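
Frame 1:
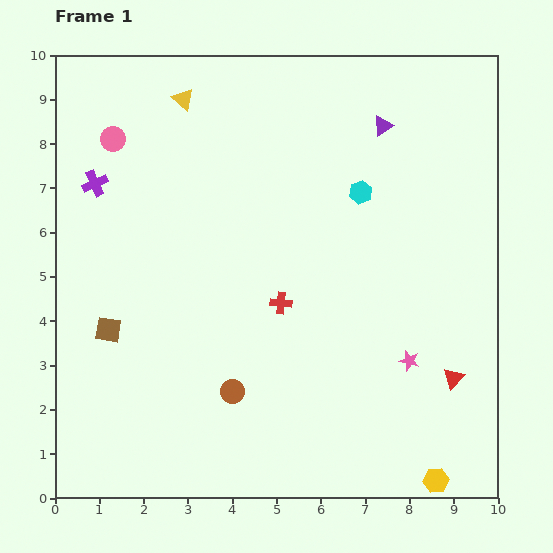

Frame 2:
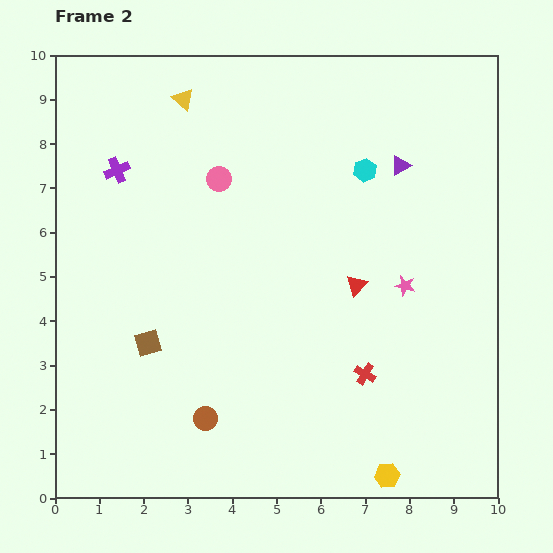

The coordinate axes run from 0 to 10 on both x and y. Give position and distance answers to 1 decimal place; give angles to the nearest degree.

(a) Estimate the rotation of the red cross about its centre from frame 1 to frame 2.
27° clockwise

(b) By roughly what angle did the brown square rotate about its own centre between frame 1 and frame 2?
24° counter-clockwise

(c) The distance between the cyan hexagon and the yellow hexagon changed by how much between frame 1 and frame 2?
+0.2

Distance in frame 1: 6.7. Distance in frame 2: 6.9.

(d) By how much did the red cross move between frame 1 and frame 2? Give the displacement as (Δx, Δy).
(1.9, -1.6)

The red cross was at (5.1, 4.4) in frame 1 and (7.0, 2.8) in frame 2.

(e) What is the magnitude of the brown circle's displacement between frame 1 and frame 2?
0.8

The brown circle moved from (4.0, 2.4) to (3.4, 1.8), a distance of √(0.6² + 0.6²) ≈ 0.8.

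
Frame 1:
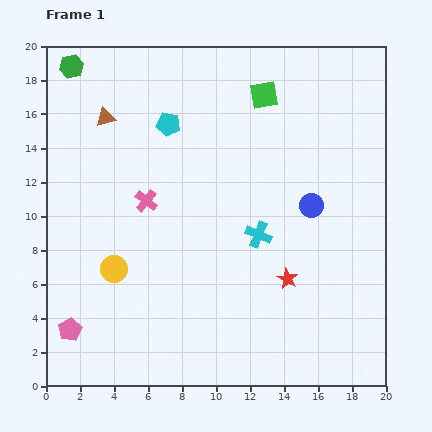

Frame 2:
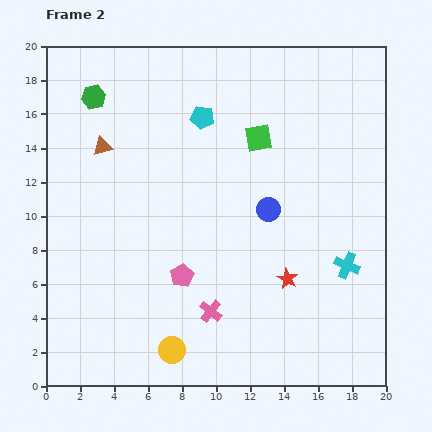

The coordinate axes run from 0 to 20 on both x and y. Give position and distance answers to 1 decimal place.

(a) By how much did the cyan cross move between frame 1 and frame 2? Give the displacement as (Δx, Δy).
(5.2, -1.8)

The cyan cross was at (12.5, 8.9) in frame 1 and (17.7, 7.1) in frame 2.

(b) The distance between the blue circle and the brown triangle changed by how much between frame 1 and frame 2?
-2.7

Distance in frame 1: 13.2. Distance in frame 2: 10.5.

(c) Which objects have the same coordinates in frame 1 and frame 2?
the red star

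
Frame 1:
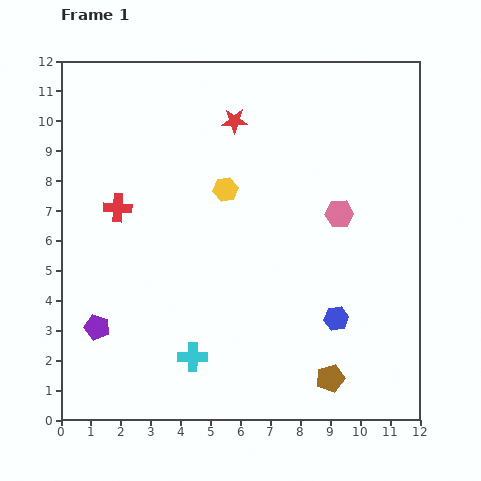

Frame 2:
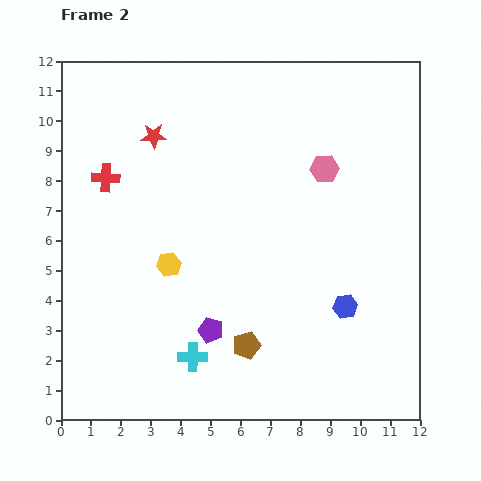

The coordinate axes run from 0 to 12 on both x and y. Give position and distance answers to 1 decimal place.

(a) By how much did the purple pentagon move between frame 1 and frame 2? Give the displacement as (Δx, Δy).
(3.8, -0.1)

The purple pentagon was at (1.2, 3.1) in frame 1 and (5.0, 3.0) in frame 2.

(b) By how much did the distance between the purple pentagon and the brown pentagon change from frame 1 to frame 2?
-6.7

Distance in frame 1: 8.0. Distance in frame 2: 1.3.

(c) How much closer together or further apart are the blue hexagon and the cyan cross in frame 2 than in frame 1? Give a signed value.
+0.4

Distance in frame 1: 5.0. Distance in frame 2: 5.4.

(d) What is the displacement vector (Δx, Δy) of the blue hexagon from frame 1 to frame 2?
(0.3, 0.4)

The blue hexagon was at (9.2, 3.4) in frame 1 and (9.5, 3.8) in frame 2.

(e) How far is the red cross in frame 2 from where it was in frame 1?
1.1

The red cross moved from (1.9, 7.1) to (1.5, 8.1), a distance of √(0.4² + 1.0²) ≈ 1.1.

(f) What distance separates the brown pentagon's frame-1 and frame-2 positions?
3.0

The brown pentagon moved from (9.0, 1.4) to (6.2, 2.5), a distance of √(2.8² + 1.1²) ≈ 3.0.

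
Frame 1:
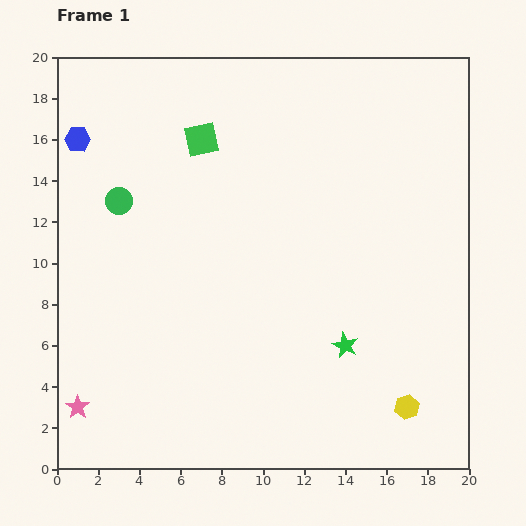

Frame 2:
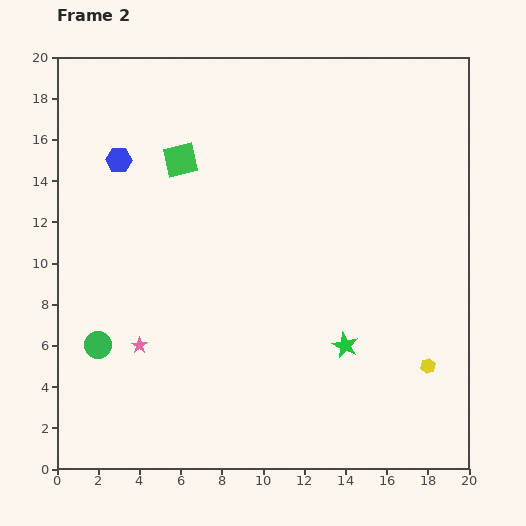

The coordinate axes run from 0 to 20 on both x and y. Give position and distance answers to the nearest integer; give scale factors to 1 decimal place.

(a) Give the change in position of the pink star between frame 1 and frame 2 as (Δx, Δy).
(3, 3)

The pink star was at (1, 3) in frame 1 and (4, 6) in frame 2.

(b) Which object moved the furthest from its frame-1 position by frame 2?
the green circle

(moved 7; next 4)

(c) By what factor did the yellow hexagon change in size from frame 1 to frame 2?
0.6×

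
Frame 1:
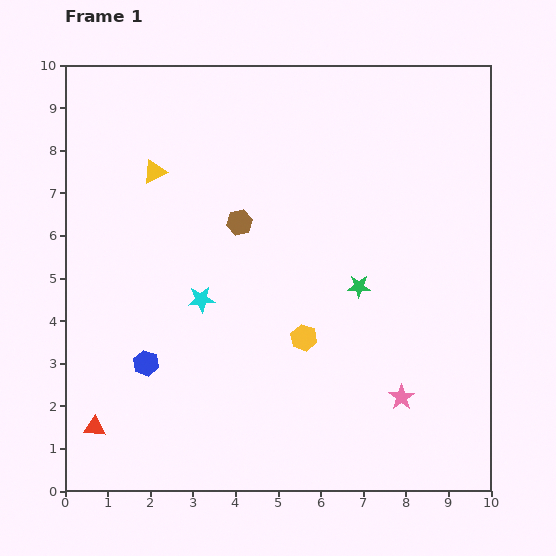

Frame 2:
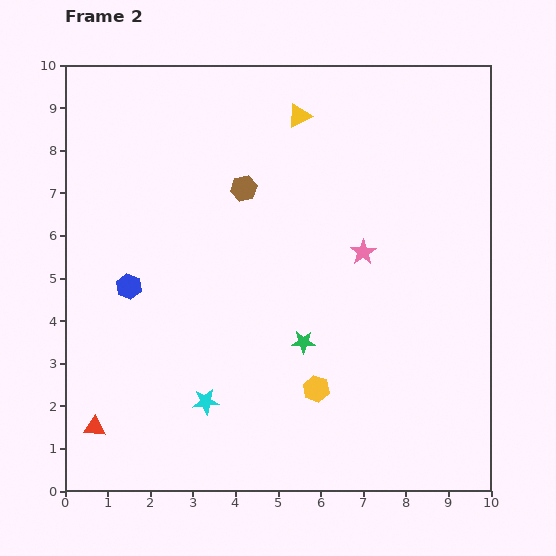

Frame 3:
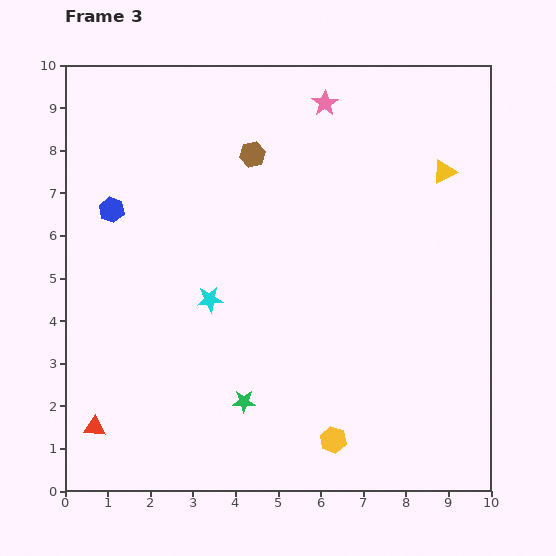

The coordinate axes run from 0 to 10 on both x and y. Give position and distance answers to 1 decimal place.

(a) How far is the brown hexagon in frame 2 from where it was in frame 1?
0.8

The brown hexagon moved from (4.1, 6.3) to (4.2, 7.1), a distance of √(0.1² + 0.8²) ≈ 0.8.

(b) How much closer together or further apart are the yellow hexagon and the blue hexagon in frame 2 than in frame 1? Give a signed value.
+1.3

Distance in frame 1: 3.7. Distance in frame 2: 5.0.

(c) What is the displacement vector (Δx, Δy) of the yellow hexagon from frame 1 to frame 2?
(0.3, -1.2)

The yellow hexagon was at (5.6, 3.6) in frame 1 and (5.9, 2.4) in frame 2.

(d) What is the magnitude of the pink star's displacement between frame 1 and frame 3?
7.1

The pink star moved from (7.9, 2.2) to (6.1, 9.1), a distance of √(1.8² + 6.9²) ≈ 7.1.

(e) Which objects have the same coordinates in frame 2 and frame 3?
the red triangle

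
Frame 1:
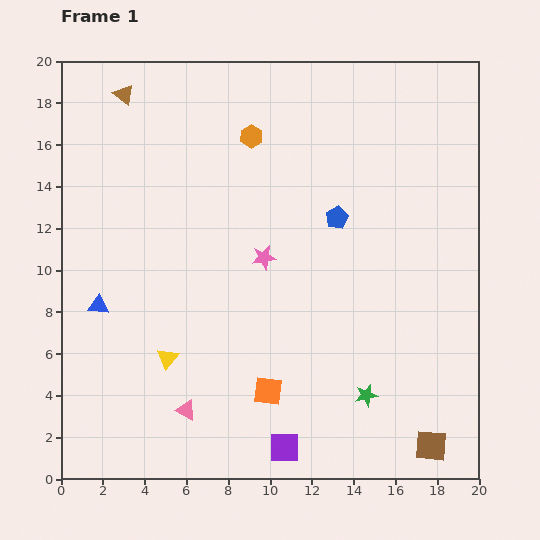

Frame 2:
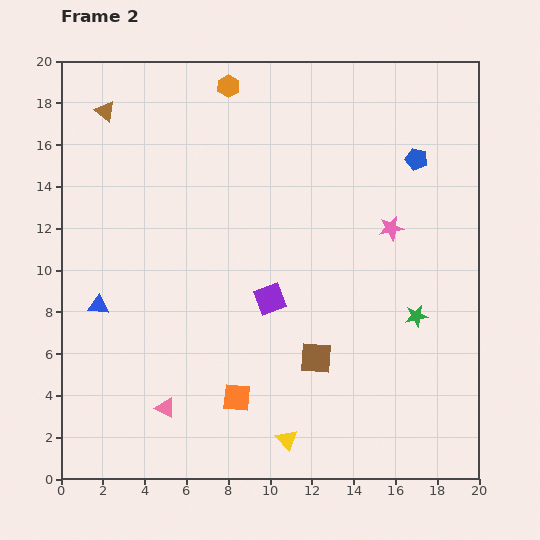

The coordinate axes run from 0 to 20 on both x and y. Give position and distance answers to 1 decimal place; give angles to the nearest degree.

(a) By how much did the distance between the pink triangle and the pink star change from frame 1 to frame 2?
+5.6

Distance in frame 1: 8.2. Distance in frame 2: 13.8.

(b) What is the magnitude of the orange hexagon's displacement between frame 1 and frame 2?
2.6

The orange hexagon moved from (9.1, 16.4) to (8.0, 18.8), a distance of √(1.1² + 2.4²) ≈ 2.6.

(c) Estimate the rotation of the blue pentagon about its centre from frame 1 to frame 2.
28° counter-clockwise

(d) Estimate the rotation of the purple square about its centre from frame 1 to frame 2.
20° counter-clockwise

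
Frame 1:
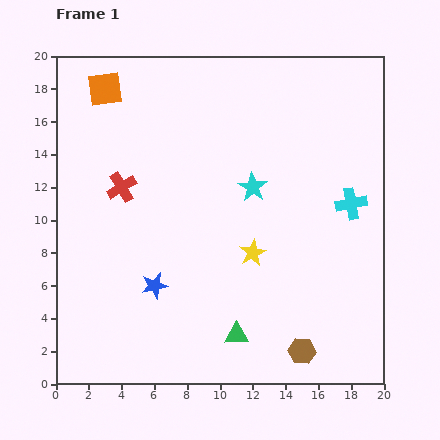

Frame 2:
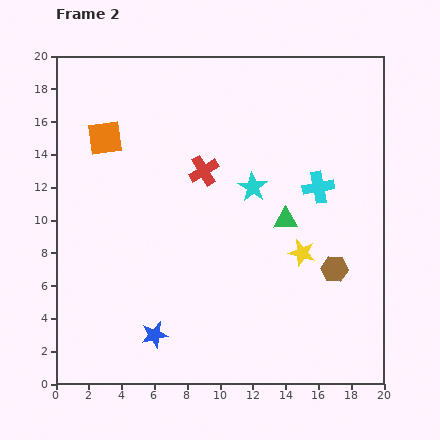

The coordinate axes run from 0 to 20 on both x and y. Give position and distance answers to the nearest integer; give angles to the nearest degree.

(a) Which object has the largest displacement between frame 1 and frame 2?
the green triangle

(moved 8; next 5)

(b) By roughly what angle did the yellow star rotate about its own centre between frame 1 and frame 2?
31° counter-clockwise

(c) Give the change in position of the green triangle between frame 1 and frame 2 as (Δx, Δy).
(3, 7)

The green triangle was at (11, 3) in frame 1 and (14, 10) in frame 2.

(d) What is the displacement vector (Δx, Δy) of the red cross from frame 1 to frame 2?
(5, 1)

The red cross was at (4, 12) in frame 1 and (9, 13) in frame 2.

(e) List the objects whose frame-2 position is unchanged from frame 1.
the cyan star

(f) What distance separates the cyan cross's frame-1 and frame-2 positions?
2

The cyan cross moved from (18, 11) to (16, 12), a distance of √(2² + 1²) ≈ 2.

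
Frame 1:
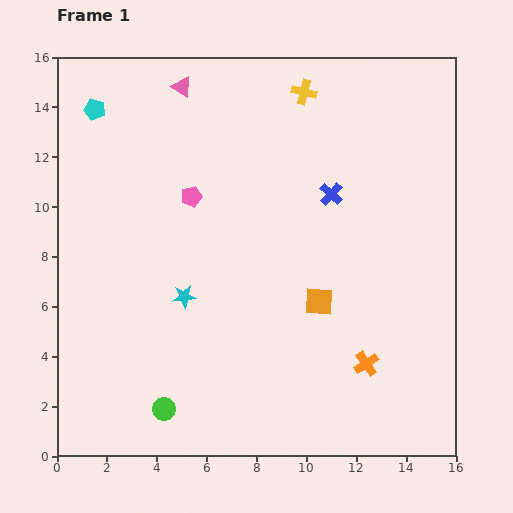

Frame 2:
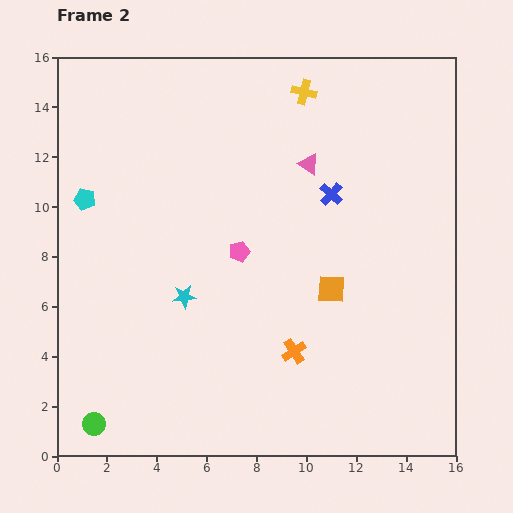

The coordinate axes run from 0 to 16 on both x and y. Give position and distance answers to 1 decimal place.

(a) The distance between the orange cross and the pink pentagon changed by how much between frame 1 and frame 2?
-5.1

Distance in frame 1: 9.7. Distance in frame 2: 4.6.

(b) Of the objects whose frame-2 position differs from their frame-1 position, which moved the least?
the orange square

(moved 0.7)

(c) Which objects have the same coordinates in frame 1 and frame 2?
the yellow cross, the cyan star, the blue cross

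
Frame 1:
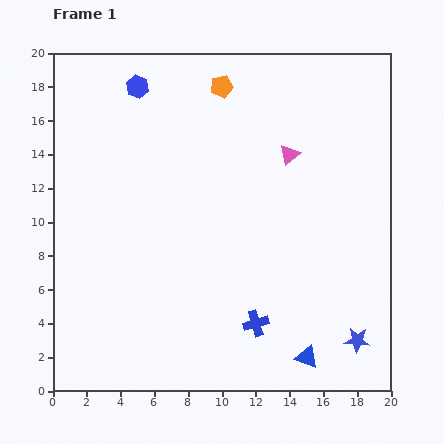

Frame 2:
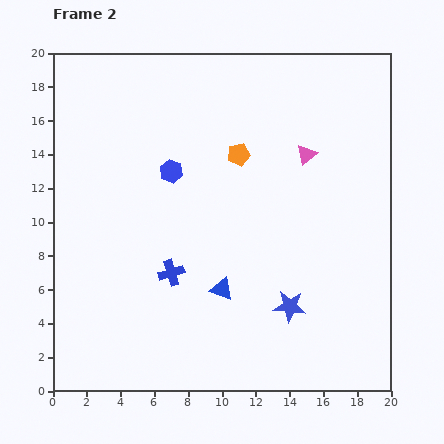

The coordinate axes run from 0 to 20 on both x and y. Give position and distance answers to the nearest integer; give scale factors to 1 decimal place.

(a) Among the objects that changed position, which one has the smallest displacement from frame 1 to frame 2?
the pink triangle

(moved 1)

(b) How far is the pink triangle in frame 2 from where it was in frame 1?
1

The pink triangle moved from (14, 14) to (15, 14), a distance of √(1² + 0²) ≈ 1.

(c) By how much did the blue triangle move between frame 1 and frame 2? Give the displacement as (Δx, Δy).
(-5, 4)

The blue triangle was at (15, 2) in frame 1 and (10, 6) in frame 2.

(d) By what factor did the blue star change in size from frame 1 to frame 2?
1.3×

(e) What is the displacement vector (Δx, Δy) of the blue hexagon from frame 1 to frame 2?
(2, -5)

The blue hexagon was at (5, 18) in frame 1 and (7, 13) in frame 2.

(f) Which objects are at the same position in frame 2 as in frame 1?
none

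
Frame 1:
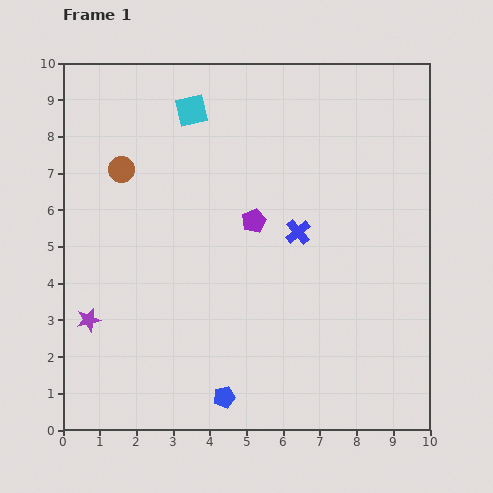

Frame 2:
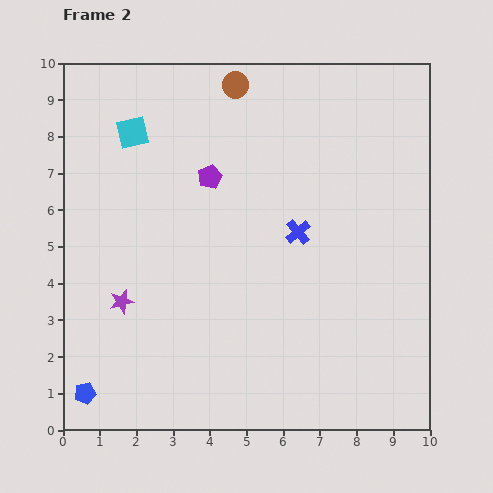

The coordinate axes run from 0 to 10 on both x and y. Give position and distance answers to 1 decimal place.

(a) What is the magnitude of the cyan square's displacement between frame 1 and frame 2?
1.7

The cyan square moved from (3.5, 8.7) to (1.9, 8.1), a distance of √(1.6² + 0.6²) ≈ 1.7.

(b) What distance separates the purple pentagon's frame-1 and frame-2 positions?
1.7

The purple pentagon moved from (5.2, 5.7) to (4.0, 6.9), a distance of √(1.2² + 1.2²) ≈ 1.7.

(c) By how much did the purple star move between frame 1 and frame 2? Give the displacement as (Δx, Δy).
(0.9, 0.5)

The purple star was at (0.7, 3.0) in frame 1 and (1.6, 3.5) in frame 2.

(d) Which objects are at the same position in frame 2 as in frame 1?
the blue cross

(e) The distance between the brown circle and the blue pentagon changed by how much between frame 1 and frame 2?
+2.5

Distance in frame 1: 6.8. Distance in frame 2: 9.3.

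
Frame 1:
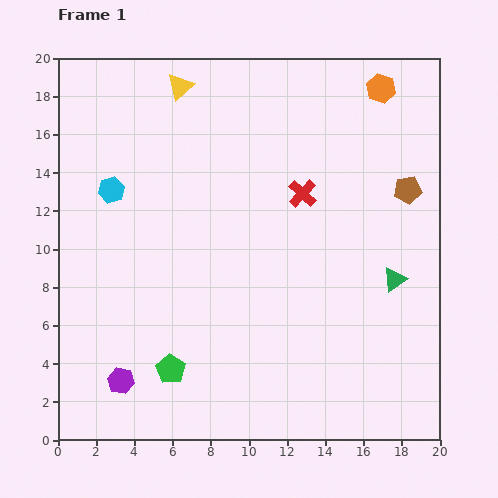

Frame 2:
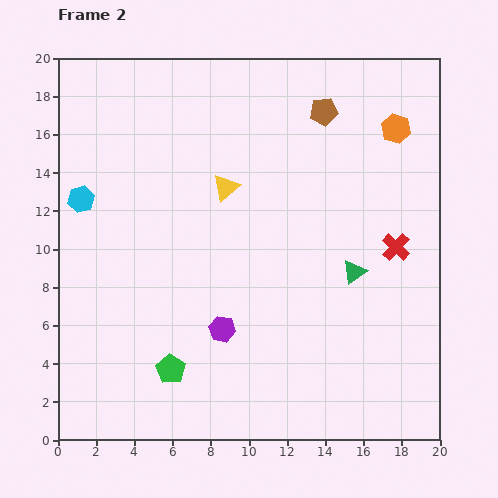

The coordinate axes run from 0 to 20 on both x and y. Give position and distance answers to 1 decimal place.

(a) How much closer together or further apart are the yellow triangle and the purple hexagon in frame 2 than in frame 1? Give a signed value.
-8.3

Distance in frame 1: 15.7. Distance in frame 2: 7.4.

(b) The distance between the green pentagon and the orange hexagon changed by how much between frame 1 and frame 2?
-1.1

Distance in frame 1: 18.4. Distance in frame 2: 17.3.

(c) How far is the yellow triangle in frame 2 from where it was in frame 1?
5.8

The yellow triangle moved from (6.4, 18.5) to (8.8, 13.2), a distance of √(2.4² + 5.3²) ≈ 5.8.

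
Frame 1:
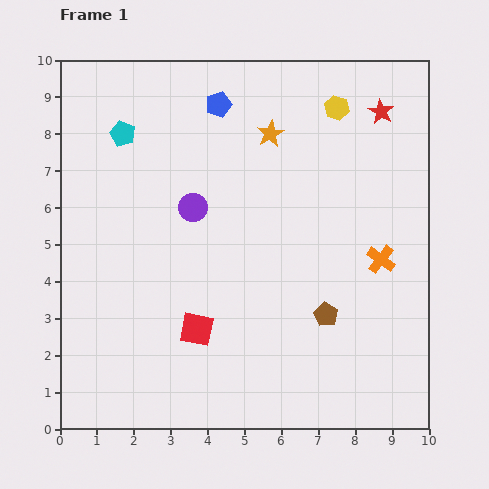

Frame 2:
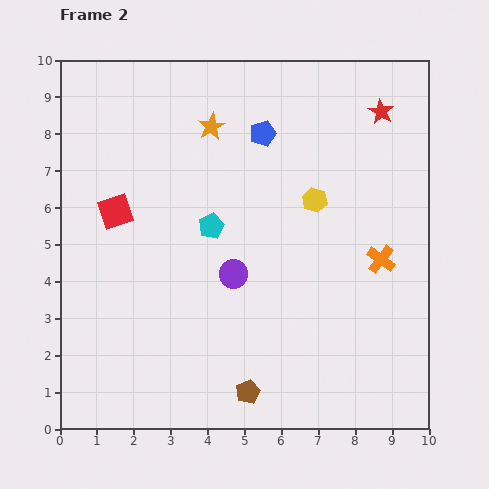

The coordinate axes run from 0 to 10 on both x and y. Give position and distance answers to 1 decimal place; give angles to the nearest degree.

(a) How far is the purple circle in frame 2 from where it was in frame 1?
2.1

The purple circle moved from (3.6, 6.0) to (4.7, 4.2), a distance of √(1.1² + 1.8²) ≈ 2.1.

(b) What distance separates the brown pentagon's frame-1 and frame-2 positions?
3.0

The brown pentagon moved from (7.2, 3.1) to (5.1, 1.0), a distance of √(2.1² + 2.1²) ≈ 3.0.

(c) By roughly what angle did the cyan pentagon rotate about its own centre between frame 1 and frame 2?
22° clockwise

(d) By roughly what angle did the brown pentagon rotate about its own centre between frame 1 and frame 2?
17° clockwise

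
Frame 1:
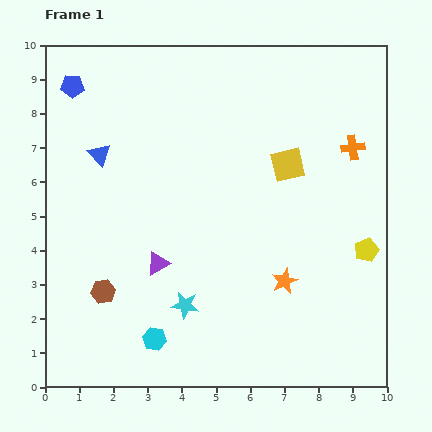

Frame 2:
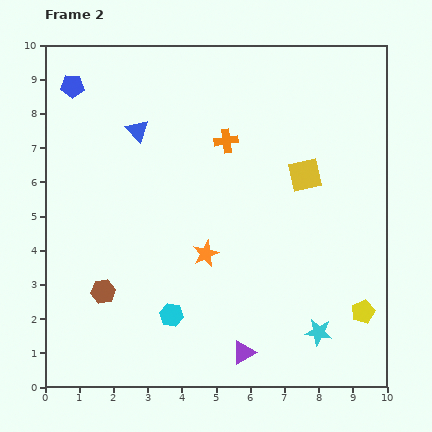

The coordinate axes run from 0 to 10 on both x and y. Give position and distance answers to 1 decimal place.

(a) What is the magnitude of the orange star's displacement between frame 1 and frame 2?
2.4

The orange star moved from (7.0, 3.1) to (4.7, 3.9), a distance of √(2.3² + 0.8²) ≈ 2.4.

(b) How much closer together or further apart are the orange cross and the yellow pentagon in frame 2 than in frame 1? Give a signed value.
+3.4

Distance in frame 1: 3.0. Distance in frame 2: 6.4.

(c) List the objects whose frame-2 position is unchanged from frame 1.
the brown hexagon, the blue pentagon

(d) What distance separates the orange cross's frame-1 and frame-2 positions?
3.7

The orange cross moved from (9.0, 7.0) to (5.3, 7.2), a distance of √(3.7² + 0.2²) ≈ 3.7.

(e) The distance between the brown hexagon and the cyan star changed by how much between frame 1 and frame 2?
+4.0

Distance in frame 1: 2.4. Distance in frame 2: 6.4.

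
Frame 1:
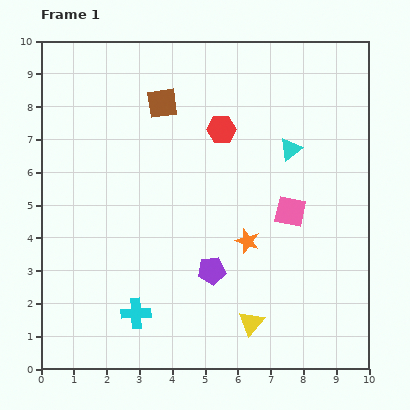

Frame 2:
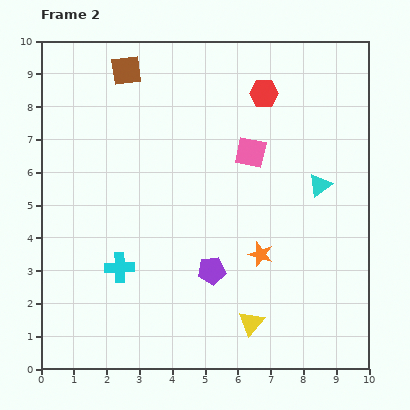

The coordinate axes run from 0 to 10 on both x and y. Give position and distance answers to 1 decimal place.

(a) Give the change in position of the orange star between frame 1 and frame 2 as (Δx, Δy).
(0.4, -0.4)

The orange star was at (6.3, 3.9) in frame 1 and (6.7, 3.5) in frame 2.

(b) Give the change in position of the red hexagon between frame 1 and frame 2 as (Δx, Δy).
(1.3, 1.1)

The red hexagon was at (5.5, 7.3) in frame 1 and (6.8, 8.4) in frame 2.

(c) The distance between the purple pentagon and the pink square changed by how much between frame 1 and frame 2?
+0.8

Distance in frame 1: 3.0. Distance in frame 2: 3.8.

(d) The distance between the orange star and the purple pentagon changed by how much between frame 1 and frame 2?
+0.2

Distance in frame 1: 1.4. Distance in frame 2: 1.6.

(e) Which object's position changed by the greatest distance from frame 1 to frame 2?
the pink square

(moved 2.2; next 1.7)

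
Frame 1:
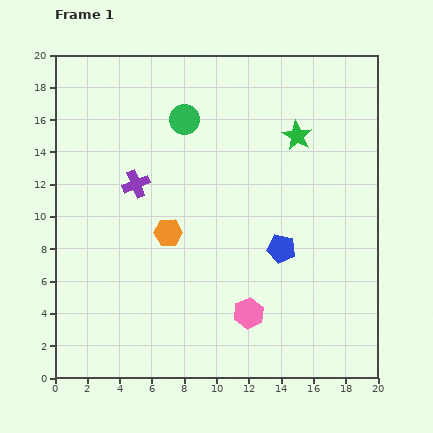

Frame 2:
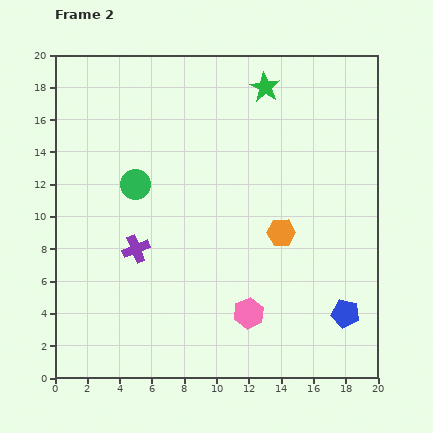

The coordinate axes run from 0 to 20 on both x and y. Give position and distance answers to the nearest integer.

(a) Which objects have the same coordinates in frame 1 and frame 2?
the pink hexagon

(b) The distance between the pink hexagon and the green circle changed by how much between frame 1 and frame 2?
-2

Distance in frame 1: 13. Distance in frame 2: 11.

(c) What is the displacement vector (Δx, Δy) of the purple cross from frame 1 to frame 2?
(0, -4)

The purple cross was at (5, 12) in frame 1 and (5, 8) in frame 2.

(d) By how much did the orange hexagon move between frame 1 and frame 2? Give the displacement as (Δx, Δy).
(7, 0)

The orange hexagon was at (7, 9) in frame 1 and (14, 9) in frame 2.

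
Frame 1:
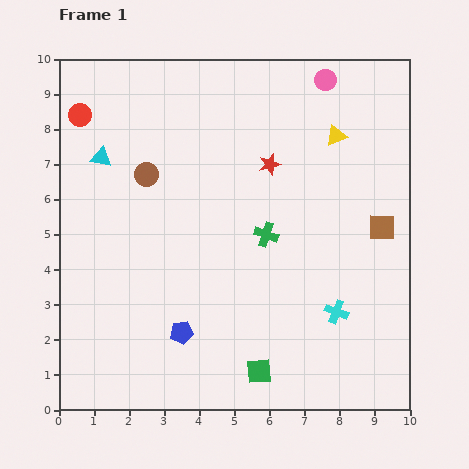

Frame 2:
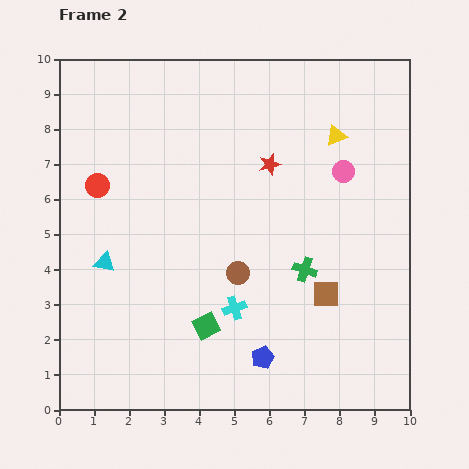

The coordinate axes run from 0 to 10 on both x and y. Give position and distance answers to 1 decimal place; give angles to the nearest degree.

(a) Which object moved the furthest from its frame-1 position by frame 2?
the brown circle

(moved 3.8; next 3.0)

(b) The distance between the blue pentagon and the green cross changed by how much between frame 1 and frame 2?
-0.9

Distance in frame 1: 3.7. Distance in frame 2: 2.8.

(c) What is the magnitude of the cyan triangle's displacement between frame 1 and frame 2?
3.0

The cyan triangle moved from (1.2, 7.2) to (1.3, 4.2), a distance of √(0.1² + 3.0²) ≈ 3.0.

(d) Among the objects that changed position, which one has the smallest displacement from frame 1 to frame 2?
the green cross

(moved 1.5)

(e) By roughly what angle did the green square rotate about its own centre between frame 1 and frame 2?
22° counter-clockwise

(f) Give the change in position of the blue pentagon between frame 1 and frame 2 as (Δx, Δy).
(2.3, -0.7)

The blue pentagon was at (3.5, 2.2) in frame 1 and (5.8, 1.5) in frame 2.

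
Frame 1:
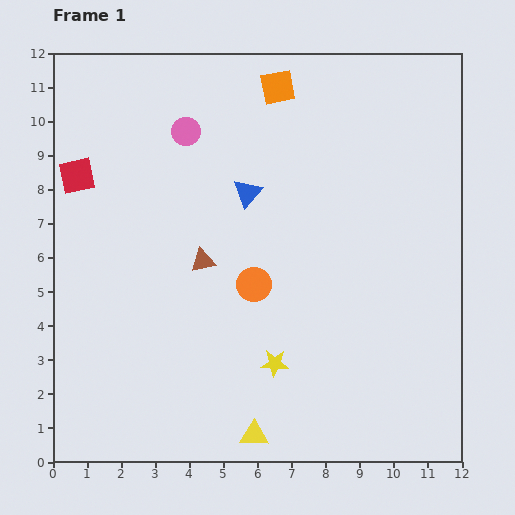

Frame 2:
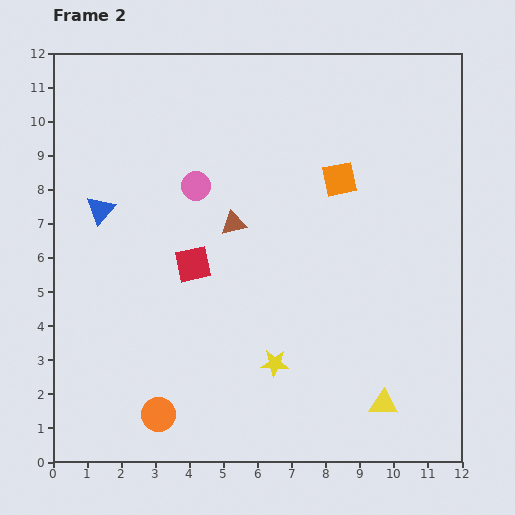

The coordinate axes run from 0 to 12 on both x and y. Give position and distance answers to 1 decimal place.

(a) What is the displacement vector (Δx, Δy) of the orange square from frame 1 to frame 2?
(1.8, -2.7)

The orange square was at (6.6, 11.0) in frame 1 and (8.4, 8.3) in frame 2.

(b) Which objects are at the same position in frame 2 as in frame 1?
the yellow star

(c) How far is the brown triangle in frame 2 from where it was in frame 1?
1.4

The brown triangle moved from (4.4, 5.9) to (5.3, 7.0), a distance of √(0.9² + 1.1²) ≈ 1.4.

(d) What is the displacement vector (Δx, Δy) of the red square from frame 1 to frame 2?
(3.4, -2.6)

The red square was at (0.7, 8.4) in frame 1 and (4.1, 5.8) in frame 2.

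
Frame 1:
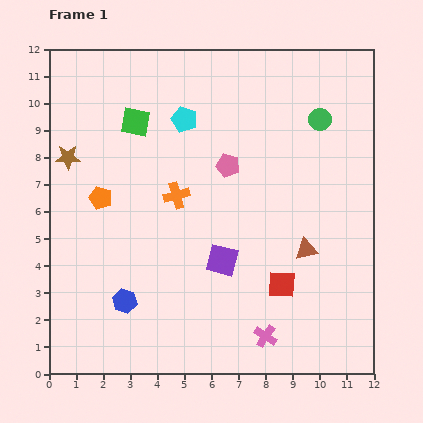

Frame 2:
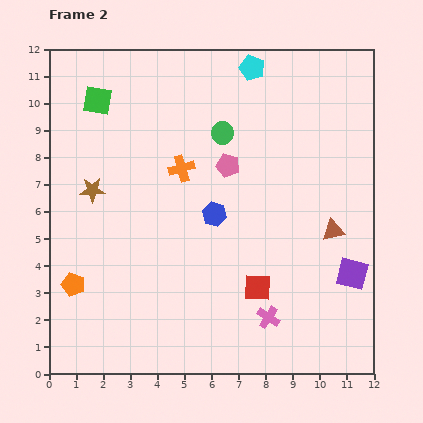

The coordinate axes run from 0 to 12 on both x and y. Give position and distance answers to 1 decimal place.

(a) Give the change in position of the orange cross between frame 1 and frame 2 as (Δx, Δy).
(0.2, 1.0)

The orange cross was at (4.7, 6.6) in frame 1 and (4.9, 7.6) in frame 2.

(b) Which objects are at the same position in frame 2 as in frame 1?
the pink pentagon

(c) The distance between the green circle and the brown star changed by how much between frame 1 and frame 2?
-4.2

Distance in frame 1: 9.4. Distance in frame 2: 5.2.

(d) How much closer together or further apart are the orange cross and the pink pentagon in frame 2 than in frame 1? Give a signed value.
-0.5

Distance in frame 1: 2.2. Distance in frame 2: 1.7.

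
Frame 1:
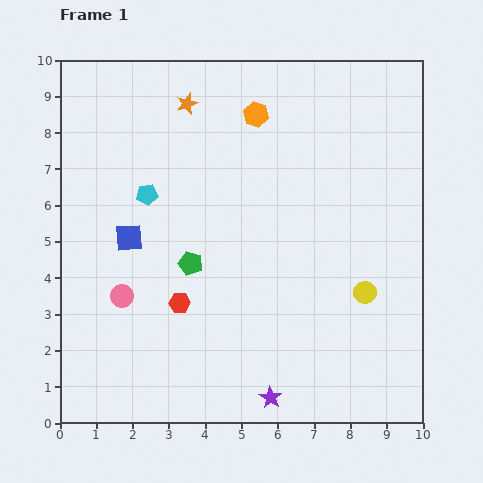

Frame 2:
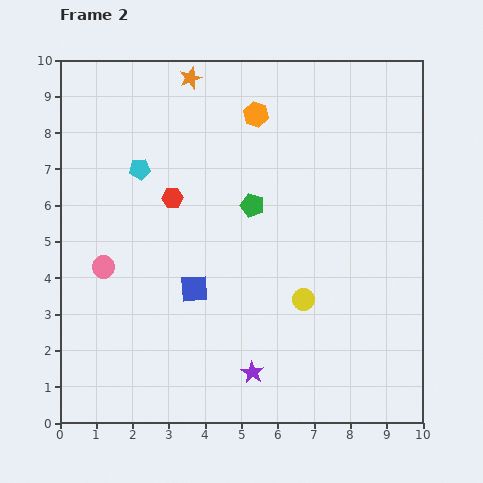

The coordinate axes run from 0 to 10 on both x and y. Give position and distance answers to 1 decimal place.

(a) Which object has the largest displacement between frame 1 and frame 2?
the red hexagon

(moved 2.9; next 2.3)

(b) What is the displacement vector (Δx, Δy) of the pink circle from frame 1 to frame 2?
(-0.5, 0.8)

The pink circle was at (1.7, 3.5) in frame 1 and (1.2, 4.3) in frame 2.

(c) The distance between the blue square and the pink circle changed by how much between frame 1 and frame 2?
+1.0

Distance in frame 1: 1.6. Distance in frame 2: 2.6.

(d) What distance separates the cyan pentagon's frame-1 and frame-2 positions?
0.7

The cyan pentagon moved from (2.4, 6.3) to (2.2, 7.0), a distance of √(0.2² + 0.7²) ≈ 0.7.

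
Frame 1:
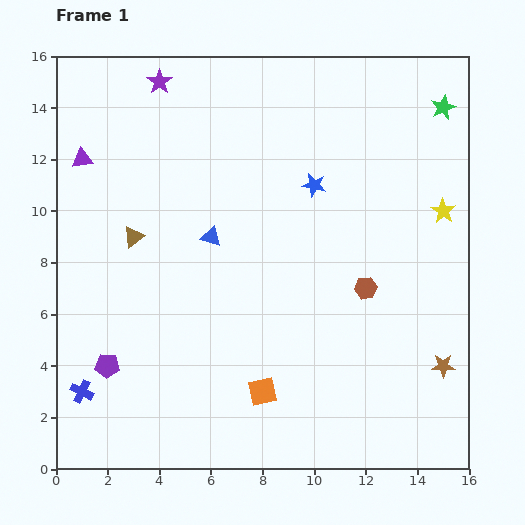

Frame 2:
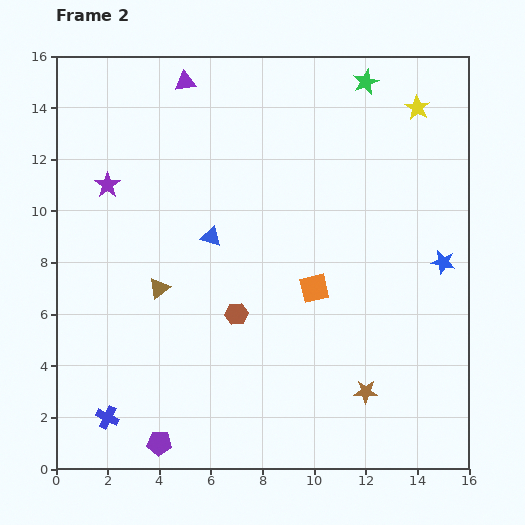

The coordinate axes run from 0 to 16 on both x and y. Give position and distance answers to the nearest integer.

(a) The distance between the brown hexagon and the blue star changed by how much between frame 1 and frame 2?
+4

Distance in frame 1: 4. Distance in frame 2: 8.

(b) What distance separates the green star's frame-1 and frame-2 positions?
3

The green star moved from (15, 14) to (12, 15), a distance of √(3² + 1²) ≈ 3.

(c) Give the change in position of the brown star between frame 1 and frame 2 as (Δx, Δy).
(-3, -1)

The brown star was at (15, 4) in frame 1 and (12, 3) in frame 2.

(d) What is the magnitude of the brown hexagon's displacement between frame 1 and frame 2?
5

The brown hexagon moved from (12, 7) to (7, 6), a distance of √(5² + 1²) ≈ 5.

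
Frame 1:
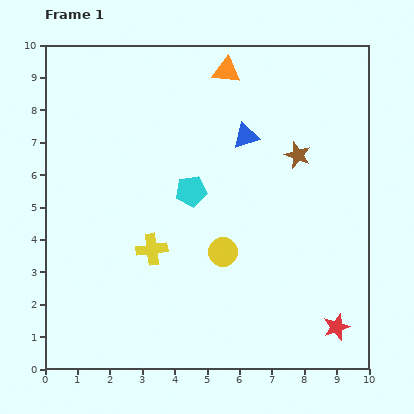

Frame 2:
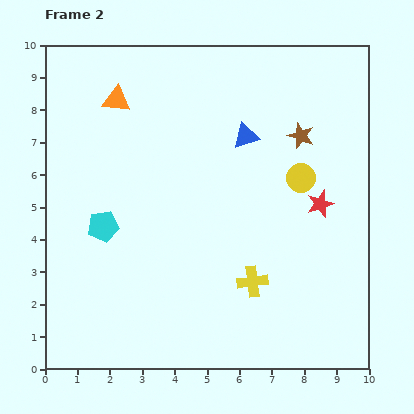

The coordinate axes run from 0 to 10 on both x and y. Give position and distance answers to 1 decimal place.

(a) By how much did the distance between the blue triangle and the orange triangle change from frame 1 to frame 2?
+2.0

Distance in frame 1: 2.1. Distance in frame 2: 4.1.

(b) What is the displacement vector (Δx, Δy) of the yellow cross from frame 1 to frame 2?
(3.1, -1.0)

The yellow cross was at (3.3, 3.7) in frame 1 and (6.4, 2.7) in frame 2.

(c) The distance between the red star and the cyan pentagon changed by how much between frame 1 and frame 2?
+0.5

Distance in frame 1: 6.2. Distance in frame 2: 6.7.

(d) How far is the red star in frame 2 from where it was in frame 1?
3.8

The red star moved from (9.0, 1.3) to (8.5, 5.1), a distance of √(0.5² + 3.8²) ≈ 3.8.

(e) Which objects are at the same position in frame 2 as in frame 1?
the blue triangle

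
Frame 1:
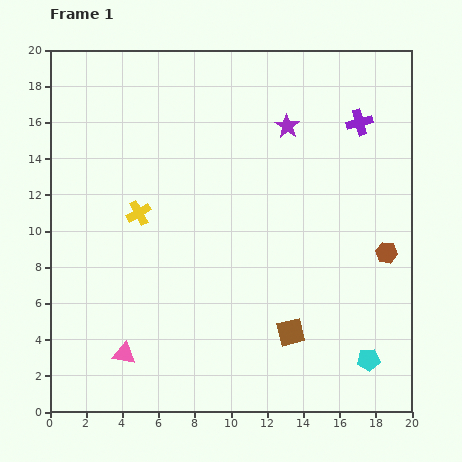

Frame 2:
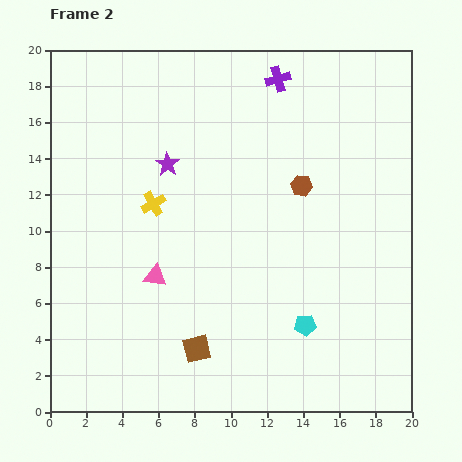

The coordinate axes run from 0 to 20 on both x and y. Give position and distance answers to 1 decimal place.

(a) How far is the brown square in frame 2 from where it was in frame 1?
5.3

The brown square moved from (13.3, 4.4) to (8.1, 3.5), a distance of √(5.2² + 0.9²) ≈ 5.3.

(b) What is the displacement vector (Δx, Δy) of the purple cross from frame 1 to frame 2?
(-4.5, 2.4)

The purple cross was at (17.1, 16.0) in frame 1 and (12.6, 18.4) in frame 2.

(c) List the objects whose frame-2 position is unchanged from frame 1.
none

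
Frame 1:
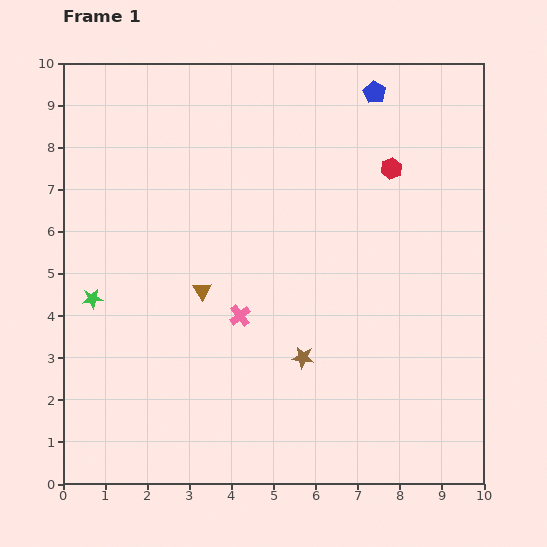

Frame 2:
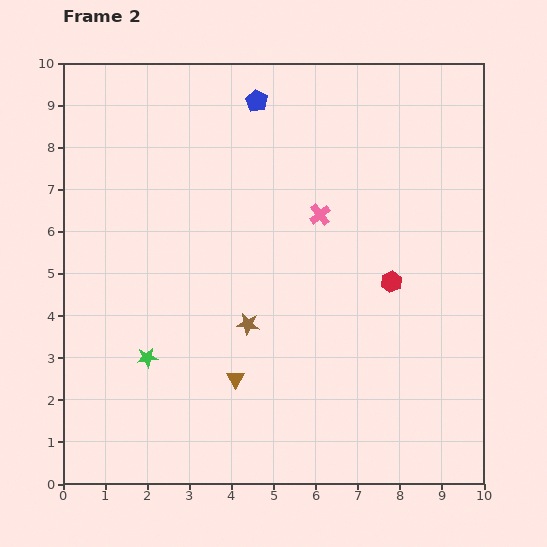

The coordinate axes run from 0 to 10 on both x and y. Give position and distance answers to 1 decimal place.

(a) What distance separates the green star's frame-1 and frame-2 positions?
1.9

The green star moved from (0.7, 4.4) to (2.0, 3.0), a distance of √(1.3² + 1.4²) ≈ 1.9.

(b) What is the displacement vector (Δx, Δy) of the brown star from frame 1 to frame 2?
(-1.3, 0.8)

The brown star was at (5.7, 3.0) in frame 1 and (4.4, 3.8) in frame 2.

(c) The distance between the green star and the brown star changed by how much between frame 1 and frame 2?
-2.7

Distance in frame 1: 5.2. Distance in frame 2: 2.5.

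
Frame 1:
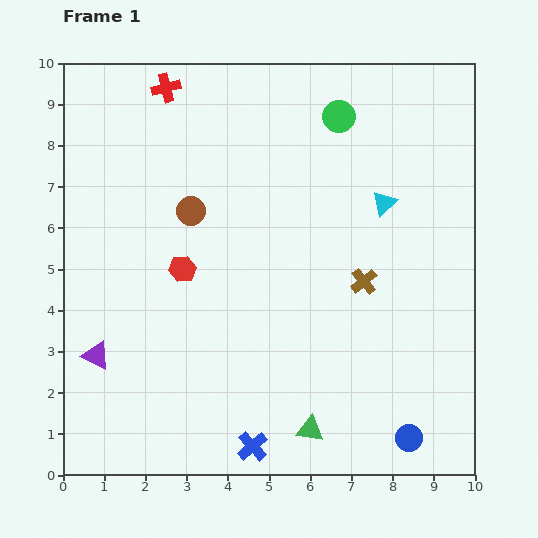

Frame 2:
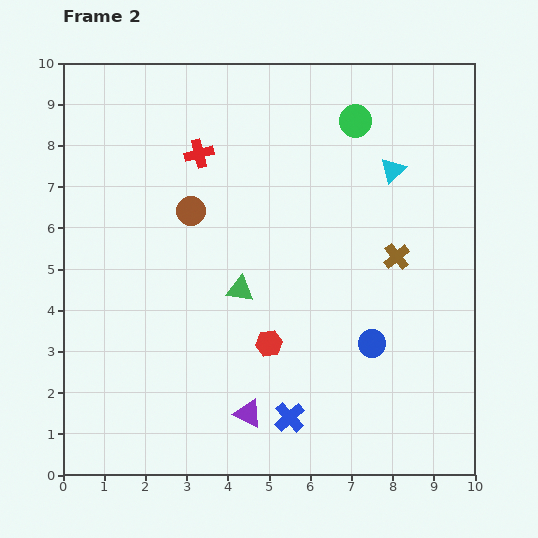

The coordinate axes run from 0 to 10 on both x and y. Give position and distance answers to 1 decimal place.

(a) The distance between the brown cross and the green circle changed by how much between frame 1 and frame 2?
-0.6

Distance in frame 1: 4.0. Distance in frame 2: 3.4.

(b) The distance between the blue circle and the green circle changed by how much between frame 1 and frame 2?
-2.6

Distance in frame 1: 8.0. Distance in frame 2: 5.4.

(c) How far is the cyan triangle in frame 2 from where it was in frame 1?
0.8

The cyan triangle moved from (7.8, 6.6) to (8.0, 7.4), a distance of √(0.2² + 0.8²) ≈ 0.8.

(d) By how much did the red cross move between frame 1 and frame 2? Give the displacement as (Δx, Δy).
(0.8, -1.6)

The red cross was at (2.5, 9.4) in frame 1 and (3.3, 7.8) in frame 2.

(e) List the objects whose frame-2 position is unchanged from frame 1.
the brown circle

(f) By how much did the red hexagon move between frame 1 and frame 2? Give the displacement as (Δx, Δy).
(2.1, -1.8)

The red hexagon was at (2.9, 5.0) in frame 1 and (5.0, 3.2) in frame 2.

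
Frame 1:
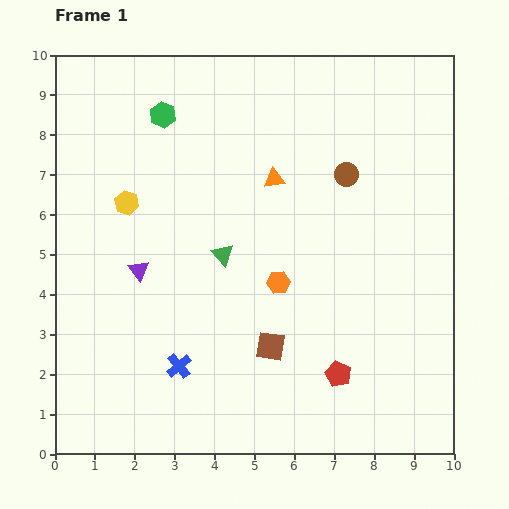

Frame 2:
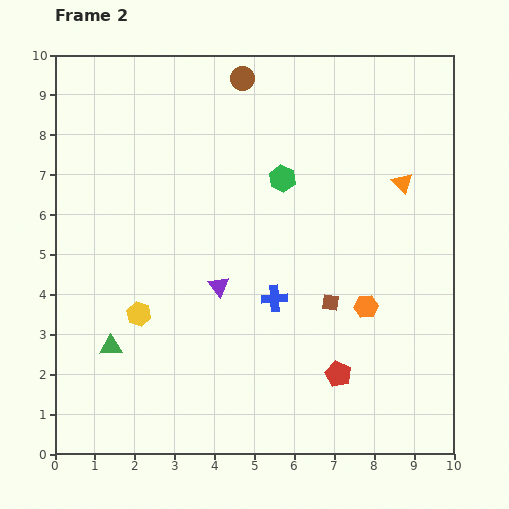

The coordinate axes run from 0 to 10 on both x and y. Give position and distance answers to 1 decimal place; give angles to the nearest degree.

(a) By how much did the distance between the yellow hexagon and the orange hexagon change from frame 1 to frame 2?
+1.4

Distance in frame 1: 4.3. Distance in frame 2: 5.7.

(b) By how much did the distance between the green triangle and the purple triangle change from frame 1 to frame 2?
+1.0

Distance in frame 1: 2.1. Distance in frame 2: 3.1.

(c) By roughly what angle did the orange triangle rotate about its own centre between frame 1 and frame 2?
54° clockwise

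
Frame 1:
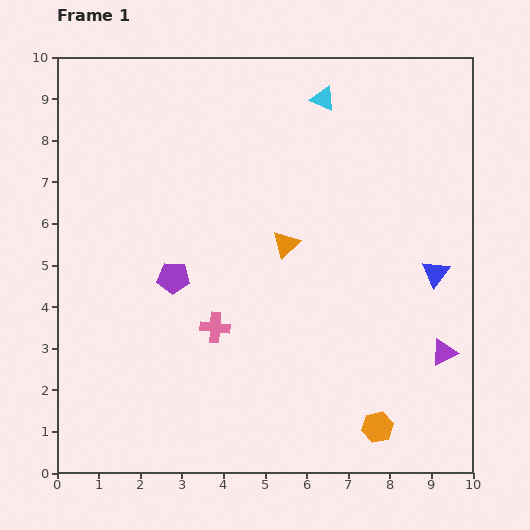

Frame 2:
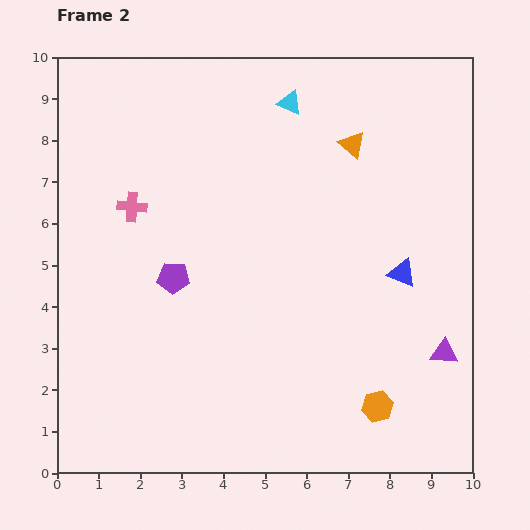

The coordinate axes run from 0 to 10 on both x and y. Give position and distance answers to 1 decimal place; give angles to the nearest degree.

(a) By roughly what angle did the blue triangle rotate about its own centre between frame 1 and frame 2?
43° counter-clockwise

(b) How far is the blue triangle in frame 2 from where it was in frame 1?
0.8

The blue triangle moved from (9.1, 4.8) to (8.3, 4.8), a distance of √(0.8² + 0.0²) ≈ 0.8.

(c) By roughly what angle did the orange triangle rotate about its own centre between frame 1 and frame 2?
34° counter-clockwise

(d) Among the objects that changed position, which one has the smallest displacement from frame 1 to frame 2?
the orange hexagon

(moved 0.5)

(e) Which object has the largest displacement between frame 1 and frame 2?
the pink cross

(moved 3.5; next 2.9)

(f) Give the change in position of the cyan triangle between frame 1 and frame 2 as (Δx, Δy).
(-0.8, -0.1)

The cyan triangle was at (6.4, 9.0) in frame 1 and (5.6, 8.9) in frame 2.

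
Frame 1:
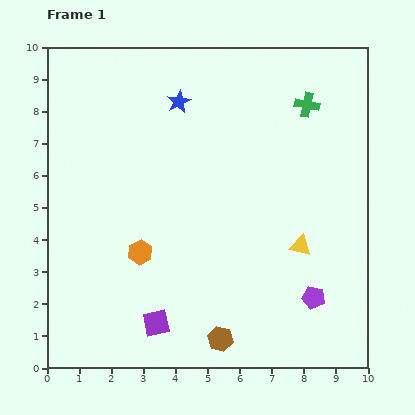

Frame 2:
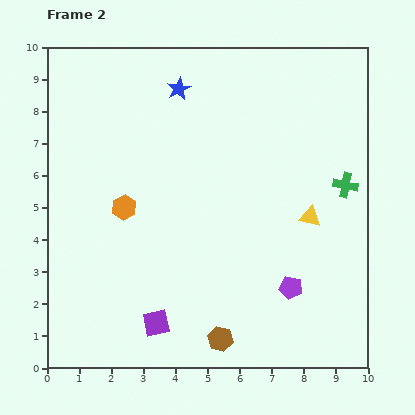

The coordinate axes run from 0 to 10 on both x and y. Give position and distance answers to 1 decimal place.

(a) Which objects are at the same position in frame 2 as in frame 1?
the purple square, the brown hexagon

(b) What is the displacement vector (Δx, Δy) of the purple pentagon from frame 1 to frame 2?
(-0.7, 0.3)

The purple pentagon was at (8.3, 2.2) in frame 1 and (7.6, 2.5) in frame 2.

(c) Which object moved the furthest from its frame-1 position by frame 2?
the green cross

(moved 2.8; next 1.5)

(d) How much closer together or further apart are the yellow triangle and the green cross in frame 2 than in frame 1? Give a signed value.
-2.9

Distance in frame 1: 4.4. Distance in frame 2: 1.5.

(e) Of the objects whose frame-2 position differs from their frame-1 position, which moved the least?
the blue star

(moved 0.4)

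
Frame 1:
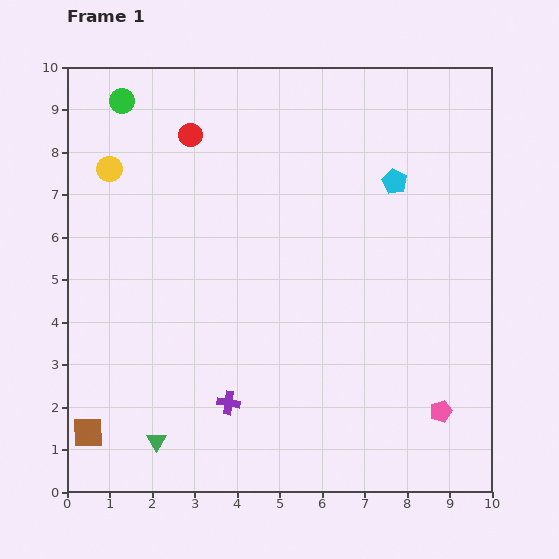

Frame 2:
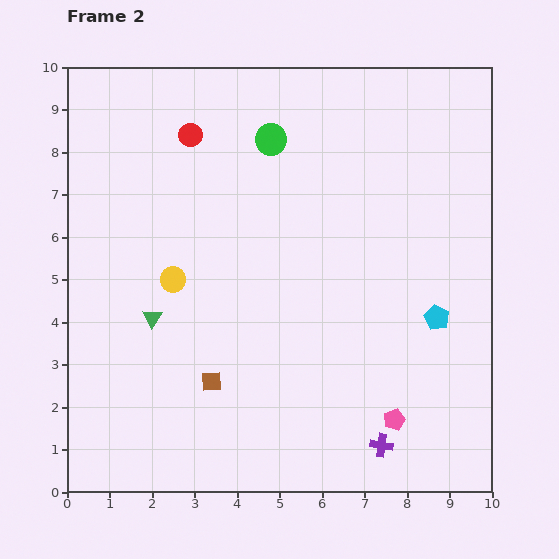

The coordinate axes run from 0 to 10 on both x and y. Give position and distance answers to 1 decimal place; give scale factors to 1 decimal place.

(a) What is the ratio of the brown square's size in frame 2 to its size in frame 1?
0.6×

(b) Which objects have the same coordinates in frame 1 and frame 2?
the red circle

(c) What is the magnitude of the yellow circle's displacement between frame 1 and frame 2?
3.0

The yellow circle moved from (1.0, 7.6) to (2.5, 5.0), a distance of √(1.5² + 2.6²) ≈ 3.0.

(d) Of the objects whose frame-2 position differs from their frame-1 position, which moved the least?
the pink pentagon

(moved 1.1)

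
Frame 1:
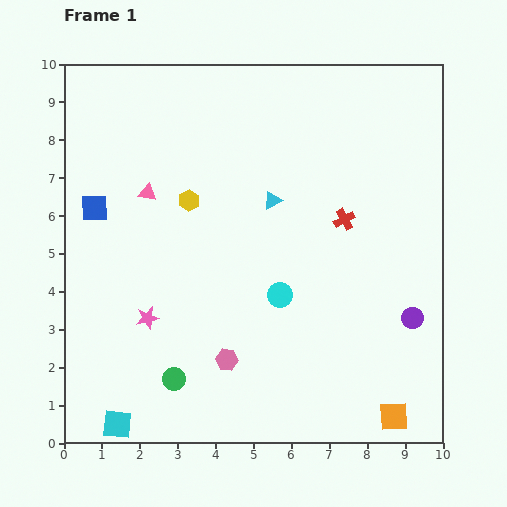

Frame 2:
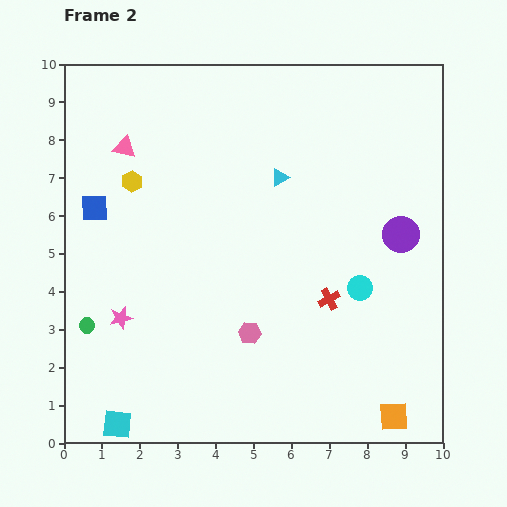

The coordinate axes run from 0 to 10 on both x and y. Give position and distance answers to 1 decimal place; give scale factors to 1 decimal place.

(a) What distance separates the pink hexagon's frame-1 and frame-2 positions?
0.9

The pink hexagon moved from (4.3, 2.2) to (4.9, 2.9), a distance of √(0.6² + 0.7²) ≈ 0.9.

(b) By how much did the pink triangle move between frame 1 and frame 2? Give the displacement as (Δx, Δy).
(-0.6, 1.2)

The pink triangle was at (2.2, 6.6) in frame 1 and (1.6, 7.8) in frame 2.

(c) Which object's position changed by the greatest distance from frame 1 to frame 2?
the green circle

(moved 2.7; next 2.2)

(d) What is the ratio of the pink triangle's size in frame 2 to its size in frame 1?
1.3×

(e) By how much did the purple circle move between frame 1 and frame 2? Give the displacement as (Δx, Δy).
(-0.3, 2.2)

The purple circle was at (9.2, 3.3) in frame 1 and (8.9, 5.5) in frame 2.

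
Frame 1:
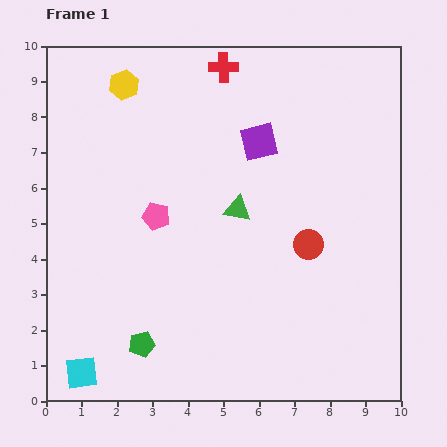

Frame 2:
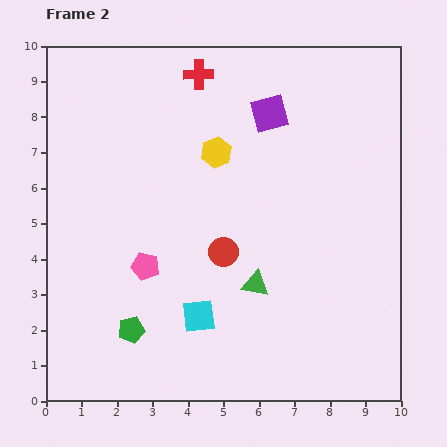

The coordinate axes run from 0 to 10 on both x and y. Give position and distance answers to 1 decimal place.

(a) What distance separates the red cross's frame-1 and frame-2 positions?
0.7

The red cross moved from (5.0, 9.4) to (4.3, 9.2), a distance of √(0.7² + 0.2²) ≈ 0.7.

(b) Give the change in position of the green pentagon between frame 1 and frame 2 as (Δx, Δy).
(-0.3, 0.4)

The green pentagon was at (2.7, 1.6) in frame 1 and (2.4, 2.0) in frame 2.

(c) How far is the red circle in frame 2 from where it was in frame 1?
2.4

The red circle moved from (7.4, 4.4) to (5.0, 4.2), a distance of √(2.4² + 0.2²) ≈ 2.4.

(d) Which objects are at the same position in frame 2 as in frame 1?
none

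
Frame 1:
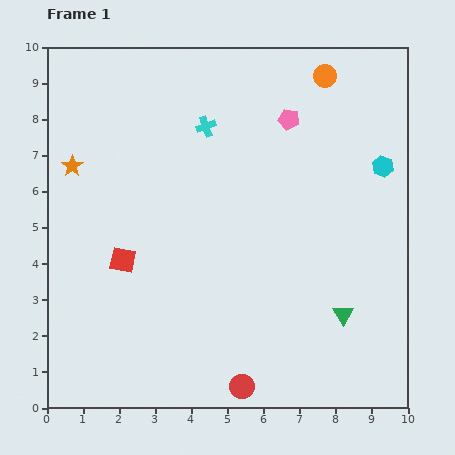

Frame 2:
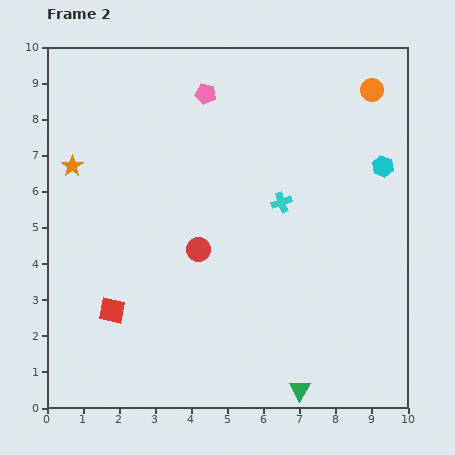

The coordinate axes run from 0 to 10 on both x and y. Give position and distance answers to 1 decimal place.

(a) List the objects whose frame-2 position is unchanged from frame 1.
the orange star, the cyan hexagon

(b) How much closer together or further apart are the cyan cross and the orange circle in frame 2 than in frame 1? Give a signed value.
+0.4

Distance in frame 1: 3.6. Distance in frame 2: 4.0.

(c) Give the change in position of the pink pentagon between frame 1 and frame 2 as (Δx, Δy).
(-2.3, 0.7)

The pink pentagon was at (6.7, 8.0) in frame 1 and (4.4, 8.7) in frame 2.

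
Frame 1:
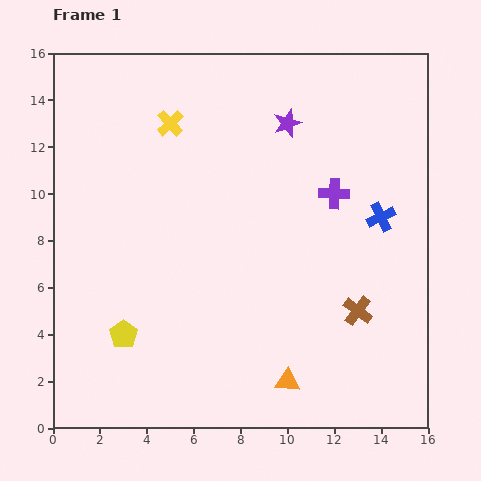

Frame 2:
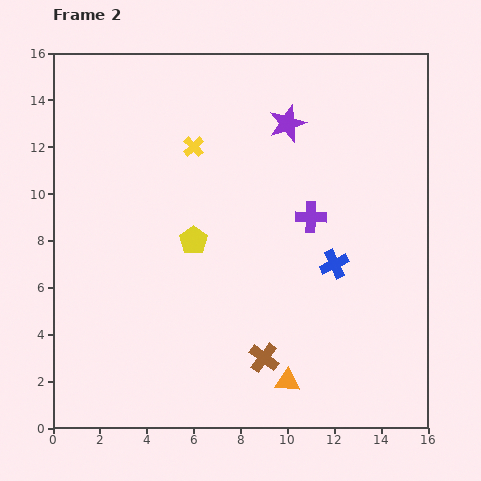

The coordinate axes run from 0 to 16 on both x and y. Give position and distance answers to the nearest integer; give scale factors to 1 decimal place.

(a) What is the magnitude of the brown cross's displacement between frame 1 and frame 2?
4

The brown cross moved from (13, 5) to (9, 3), a distance of √(4² + 2²) ≈ 4.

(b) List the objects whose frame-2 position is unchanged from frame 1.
the purple star, the orange triangle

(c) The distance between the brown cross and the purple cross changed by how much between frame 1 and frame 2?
+1

Distance in frame 1: 5. Distance in frame 2: 6.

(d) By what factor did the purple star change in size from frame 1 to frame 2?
1.3×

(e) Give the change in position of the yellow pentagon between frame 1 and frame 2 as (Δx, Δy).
(3, 4)

The yellow pentagon was at (3, 4) in frame 1 and (6, 8) in frame 2.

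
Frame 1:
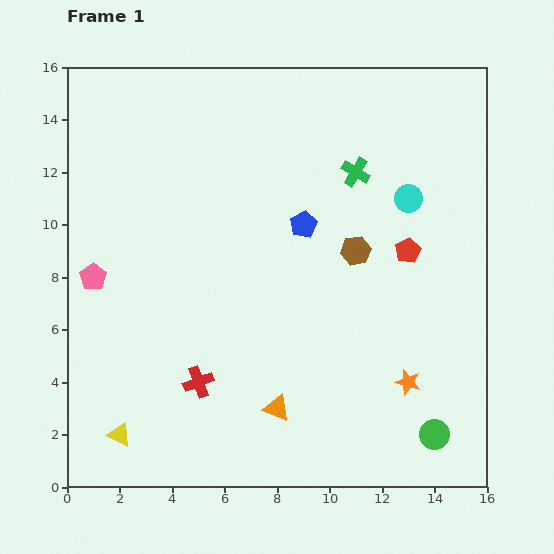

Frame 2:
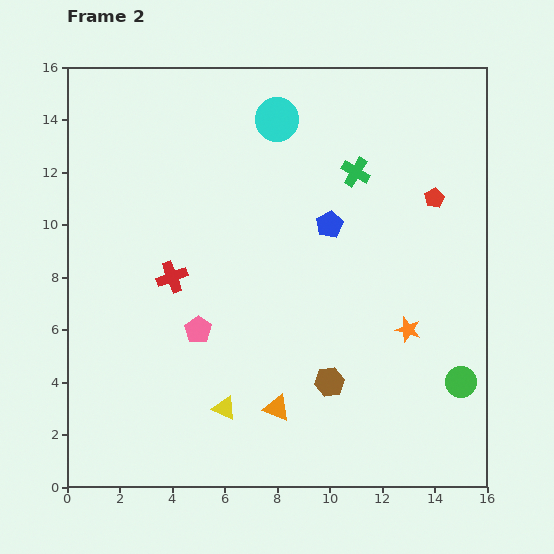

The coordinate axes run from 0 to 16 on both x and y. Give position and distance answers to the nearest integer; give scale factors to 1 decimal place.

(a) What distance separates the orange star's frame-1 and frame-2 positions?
2

The orange star moved from (13, 4) to (13, 6), a distance of √(0² + 2²) ≈ 2.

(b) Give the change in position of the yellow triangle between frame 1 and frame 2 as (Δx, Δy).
(4, 1)

The yellow triangle was at (2, 2) in frame 1 and (6, 3) in frame 2.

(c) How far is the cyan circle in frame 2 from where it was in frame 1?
6

The cyan circle moved from (13, 11) to (8, 14), a distance of √(5² + 3²) ≈ 6.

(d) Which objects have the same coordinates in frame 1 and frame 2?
the green cross, the orange triangle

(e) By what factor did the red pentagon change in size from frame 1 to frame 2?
0.8×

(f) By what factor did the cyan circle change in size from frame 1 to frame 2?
1.6×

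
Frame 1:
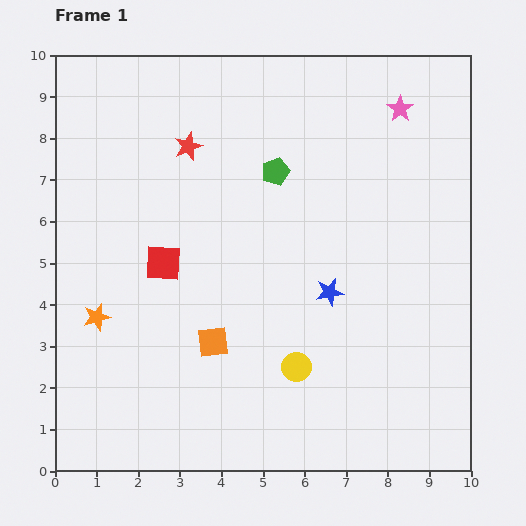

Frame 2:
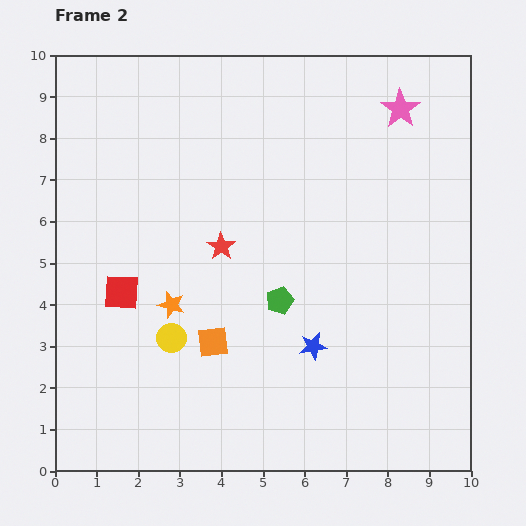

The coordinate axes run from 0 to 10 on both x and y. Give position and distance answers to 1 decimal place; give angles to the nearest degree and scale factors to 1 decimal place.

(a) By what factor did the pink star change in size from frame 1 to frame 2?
1.5×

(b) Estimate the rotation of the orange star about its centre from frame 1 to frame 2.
30° clockwise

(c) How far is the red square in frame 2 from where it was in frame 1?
1.2

The red square moved from (2.6, 5.0) to (1.6, 4.3), a distance of √(1.0² + 0.7²) ≈ 1.2.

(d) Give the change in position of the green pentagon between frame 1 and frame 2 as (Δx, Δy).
(0.1, -3.1)

The green pentagon was at (5.3, 7.2) in frame 1 and (5.4, 4.1) in frame 2.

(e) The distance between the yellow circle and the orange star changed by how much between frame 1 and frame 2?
-4.1

Distance in frame 1: 4.9. Distance in frame 2: 0.8.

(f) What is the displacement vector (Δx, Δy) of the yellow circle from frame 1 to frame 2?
(-3.0, 0.7)

The yellow circle was at (5.8, 2.5) in frame 1 and (2.8, 3.2) in frame 2.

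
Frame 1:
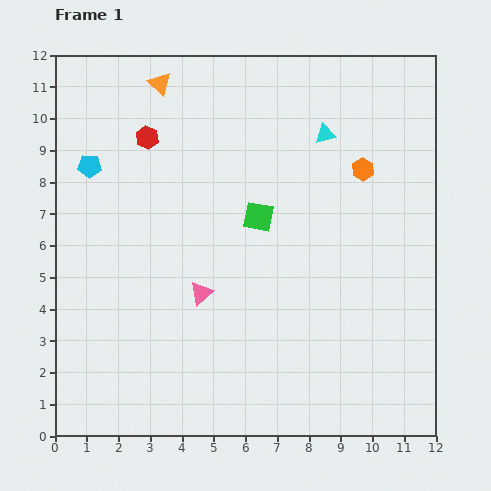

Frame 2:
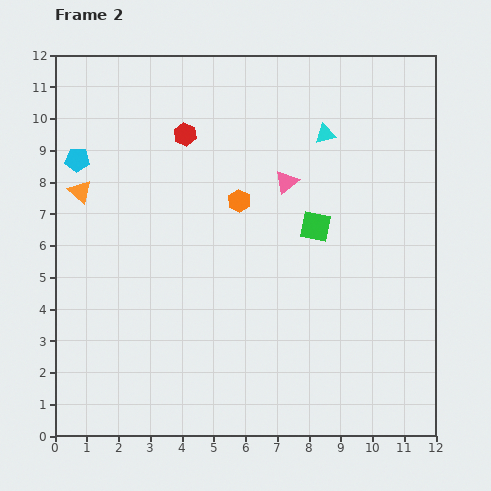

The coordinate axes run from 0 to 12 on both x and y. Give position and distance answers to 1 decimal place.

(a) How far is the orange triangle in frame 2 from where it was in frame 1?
4.2

The orange triangle moved from (3.3, 11.1) to (0.8, 7.7), a distance of √(2.5² + 3.4²) ≈ 4.2.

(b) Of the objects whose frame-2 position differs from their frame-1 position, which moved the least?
the cyan pentagon

(moved 0.4)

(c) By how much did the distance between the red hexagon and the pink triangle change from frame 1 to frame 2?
-1.7

Distance in frame 1: 5.2. Distance in frame 2: 3.5.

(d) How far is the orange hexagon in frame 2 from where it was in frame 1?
4.0

The orange hexagon moved from (9.7, 8.4) to (5.8, 7.4), a distance of √(3.9² + 1.0²) ≈ 4.0.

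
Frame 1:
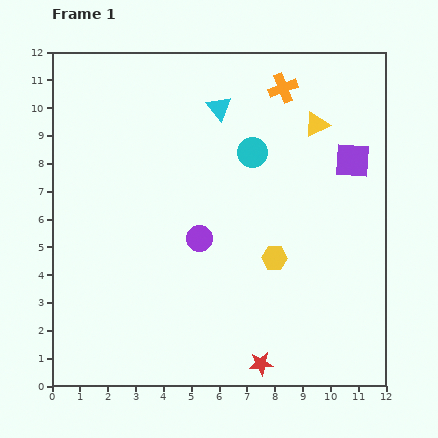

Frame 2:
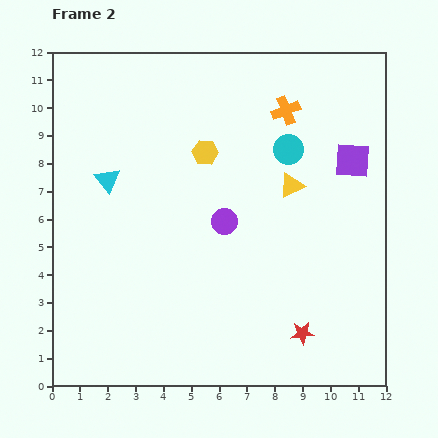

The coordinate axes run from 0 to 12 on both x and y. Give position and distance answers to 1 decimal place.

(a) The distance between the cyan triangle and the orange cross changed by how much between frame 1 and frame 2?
+4.5

Distance in frame 1: 2.4. Distance in frame 2: 6.9.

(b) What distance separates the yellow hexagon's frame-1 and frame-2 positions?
4.5

The yellow hexagon moved from (8.0, 4.6) to (5.5, 8.4), a distance of √(2.5² + 3.8²) ≈ 4.5.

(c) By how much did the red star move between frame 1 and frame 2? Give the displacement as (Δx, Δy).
(1.5, 1.1)

The red star was at (7.5, 0.8) in frame 1 and (9.0, 1.9) in frame 2.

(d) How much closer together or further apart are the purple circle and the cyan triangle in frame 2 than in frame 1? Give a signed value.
-0.3

Distance in frame 1: 4.8. Distance in frame 2: 4.5.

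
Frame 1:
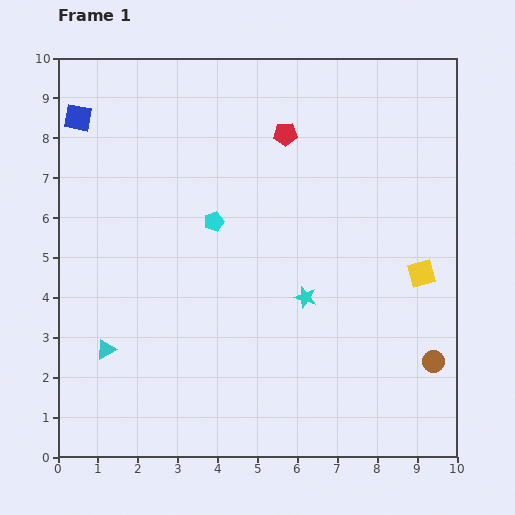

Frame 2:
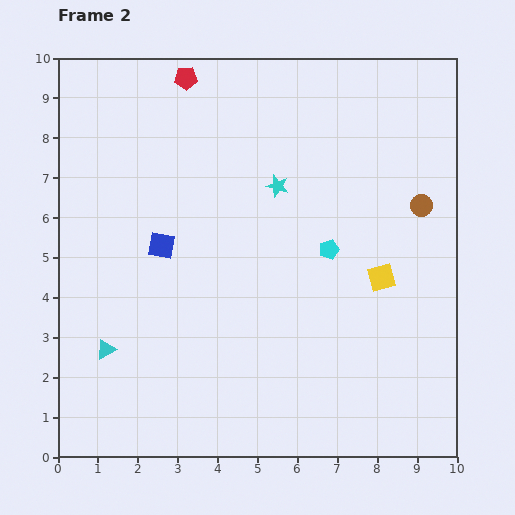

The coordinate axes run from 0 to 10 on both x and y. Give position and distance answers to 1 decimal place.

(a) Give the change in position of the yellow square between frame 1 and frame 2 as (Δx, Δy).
(-1.0, -0.1)

The yellow square was at (9.1, 4.6) in frame 1 and (8.1, 4.5) in frame 2.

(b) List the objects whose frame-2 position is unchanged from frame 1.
the cyan triangle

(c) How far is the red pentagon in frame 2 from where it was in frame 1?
2.9

The red pentagon moved from (5.7, 8.1) to (3.2, 9.5), a distance of √(2.5² + 1.4²) ≈ 2.9.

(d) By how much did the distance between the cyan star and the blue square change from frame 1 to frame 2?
-4.0

Distance in frame 1: 7.3. Distance in frame 2: 3.3.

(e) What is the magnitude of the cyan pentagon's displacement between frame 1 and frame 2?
3.0

The cyan pentagon moved from (3.9, 5.9) to (6.8, 5.2), a distance of √(2.9² + 0.7²) ≈ 3.0.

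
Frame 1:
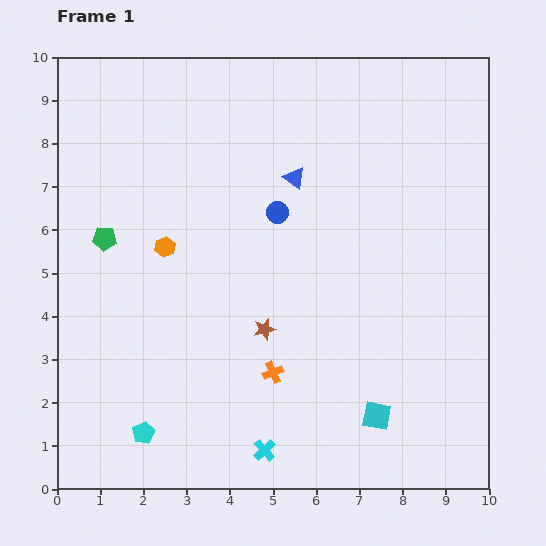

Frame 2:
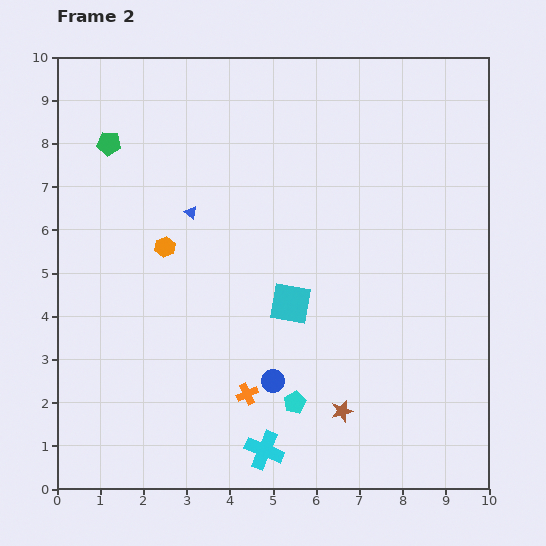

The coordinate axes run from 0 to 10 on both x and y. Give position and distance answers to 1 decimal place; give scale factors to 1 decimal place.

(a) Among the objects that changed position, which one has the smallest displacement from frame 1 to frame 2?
the orange cross

(moved 0.8)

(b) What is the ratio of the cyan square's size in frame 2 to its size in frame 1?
1.5×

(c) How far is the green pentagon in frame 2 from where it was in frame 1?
2.2

The green pentagon moved from (1.1, 5.8) to (1.2, 8.0), a distance of √(0.1² + 2.2²) ≈ 2.2.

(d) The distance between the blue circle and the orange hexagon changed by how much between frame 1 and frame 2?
+1.3

Distance in frame 1: 2.7. Distance in frame 2: 4.0.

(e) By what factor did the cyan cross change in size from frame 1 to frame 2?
1.7×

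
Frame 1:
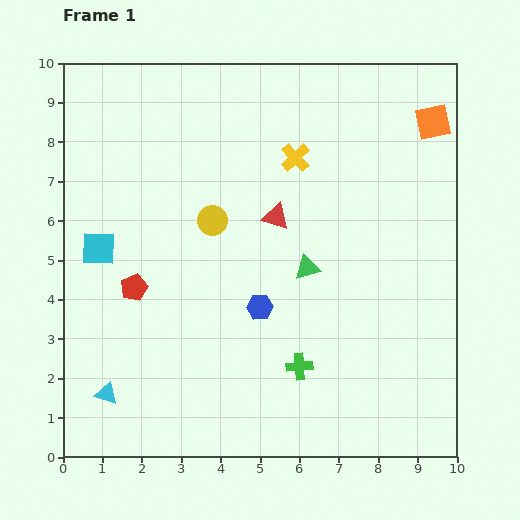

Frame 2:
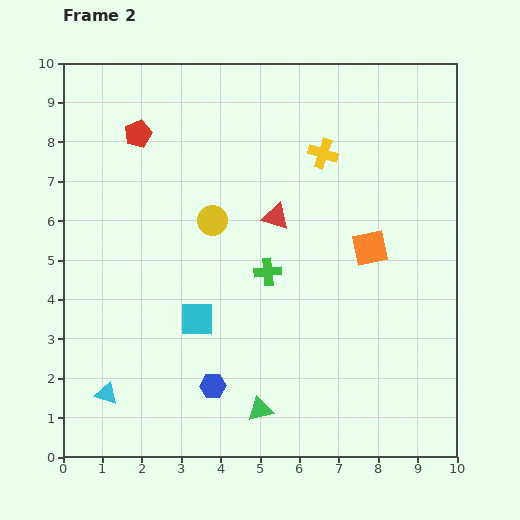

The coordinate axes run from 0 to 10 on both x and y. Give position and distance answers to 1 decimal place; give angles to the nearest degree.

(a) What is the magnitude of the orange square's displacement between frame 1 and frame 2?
3.6

The orange square moved from (9.4, 8.5) to (7.8, 5.3), a distance of √(1.6² + 3.2²) ≈ 3.6.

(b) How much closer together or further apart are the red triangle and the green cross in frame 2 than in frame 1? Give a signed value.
-2.4

Distance in frame 1: 3.8. Distance in frame 2: 1.4.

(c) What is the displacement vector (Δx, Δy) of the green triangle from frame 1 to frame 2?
(-1.2, -3.6)

The green triangle was at (6.2, 4.8) in frame 1 and (5.0, 1.2) in frame 2.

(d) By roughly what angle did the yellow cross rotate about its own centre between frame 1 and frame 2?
30° counter-clockwise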